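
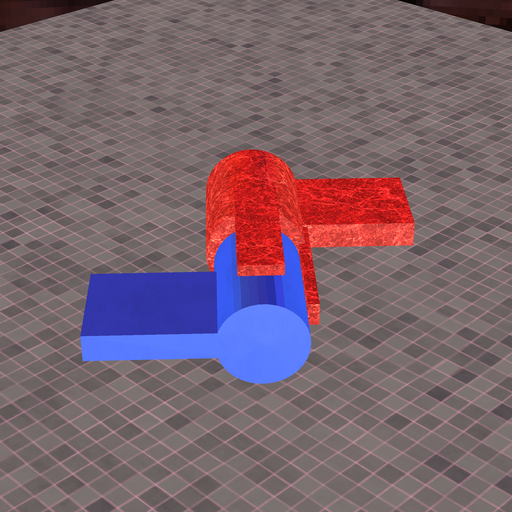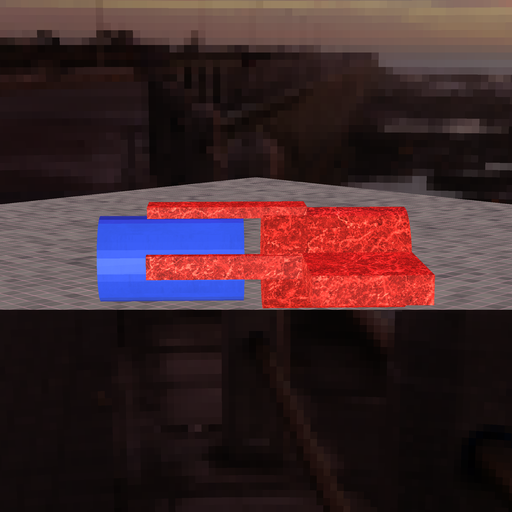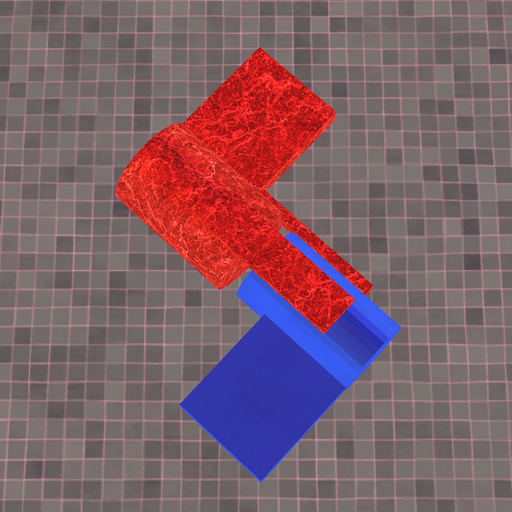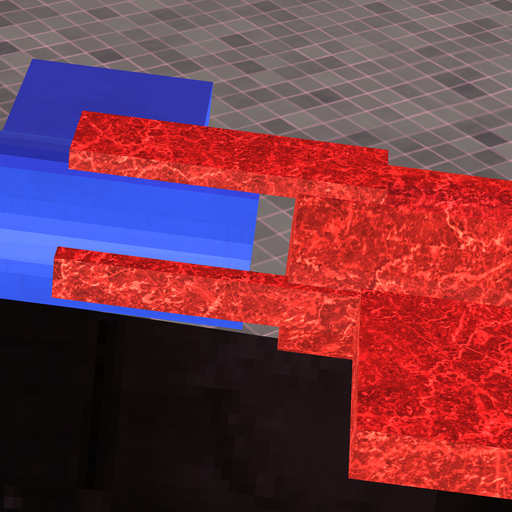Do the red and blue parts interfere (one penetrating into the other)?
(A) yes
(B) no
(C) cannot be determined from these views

(B) no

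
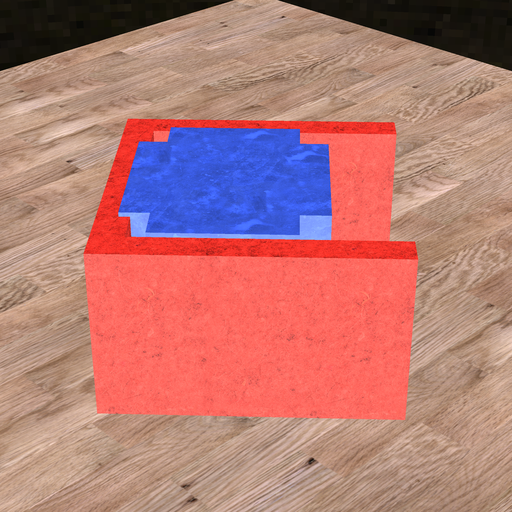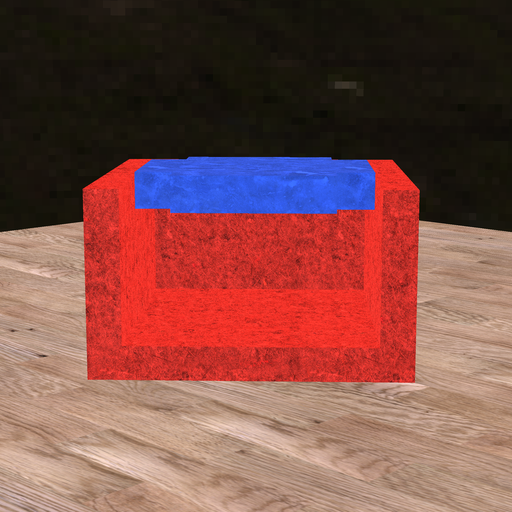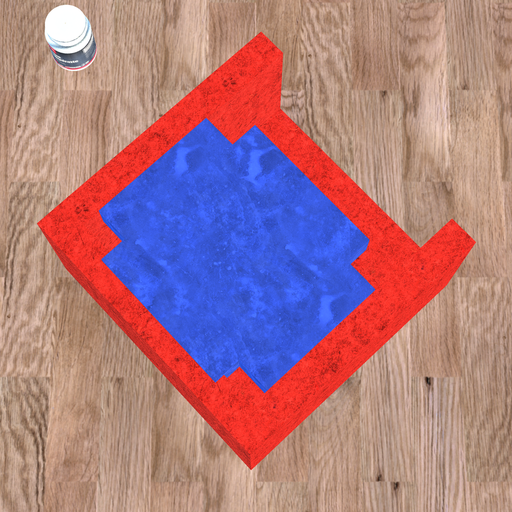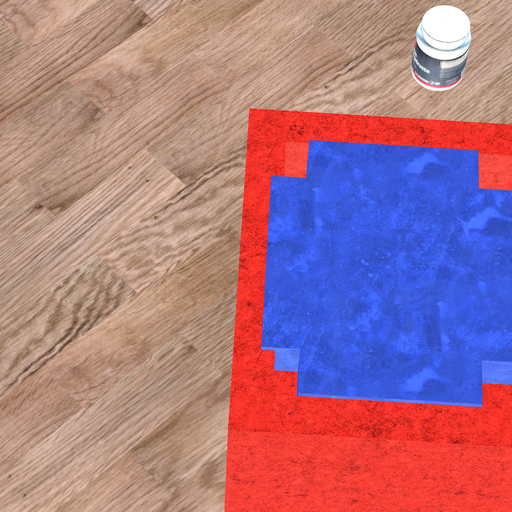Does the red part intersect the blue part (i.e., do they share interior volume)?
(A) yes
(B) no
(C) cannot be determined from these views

(A) yes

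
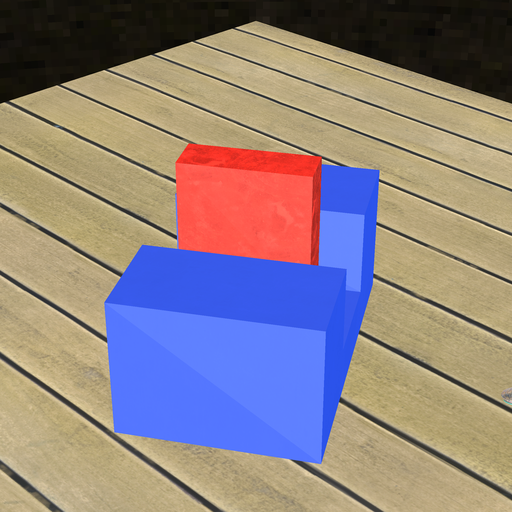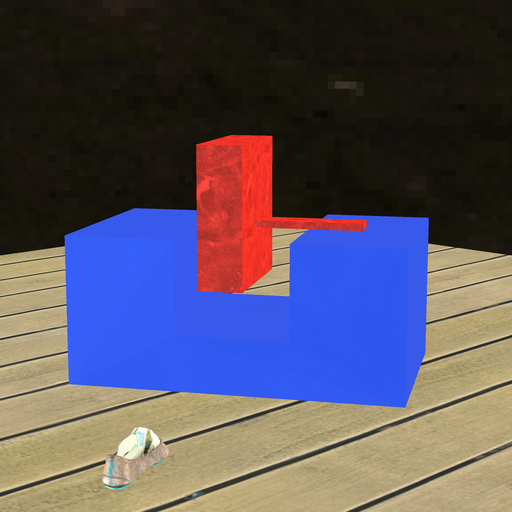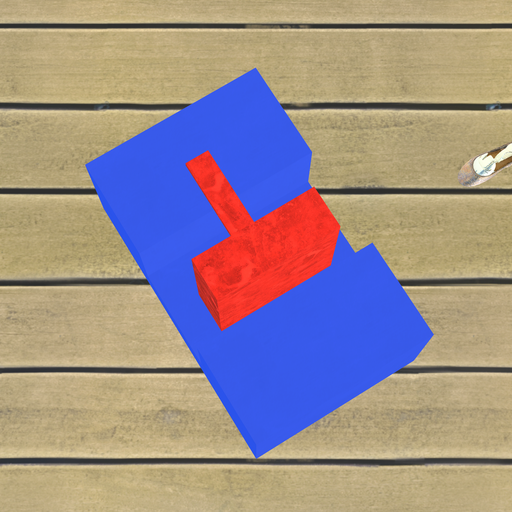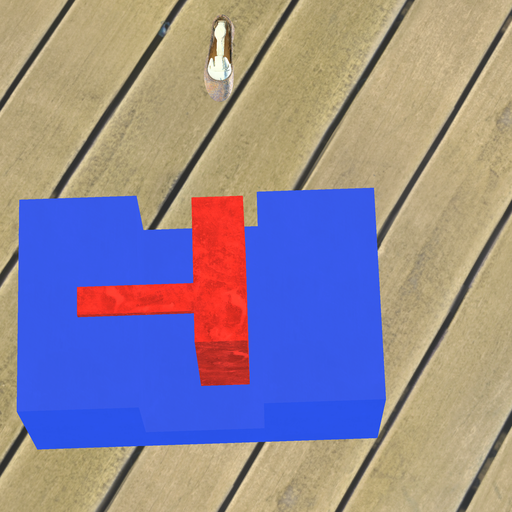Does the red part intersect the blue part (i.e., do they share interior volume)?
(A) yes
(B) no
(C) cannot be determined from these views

(B) no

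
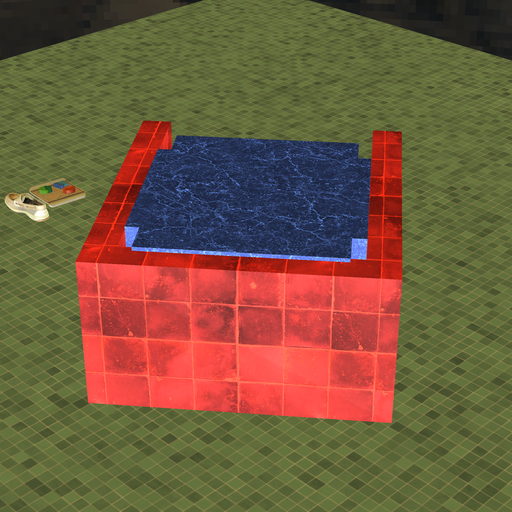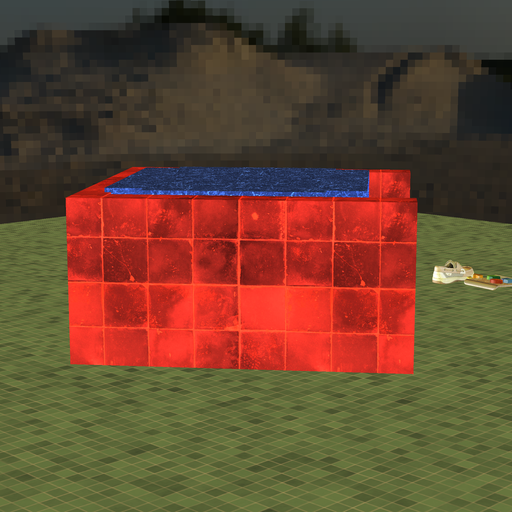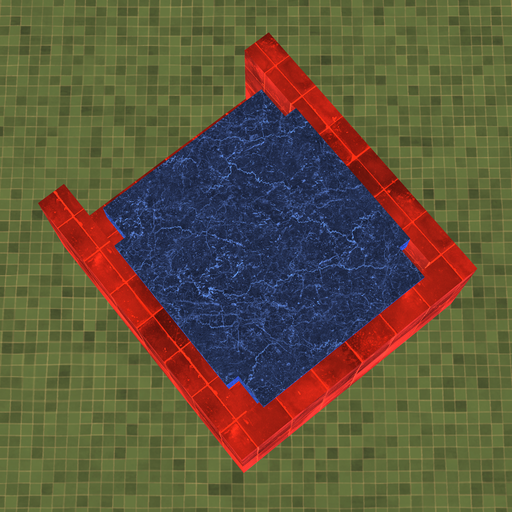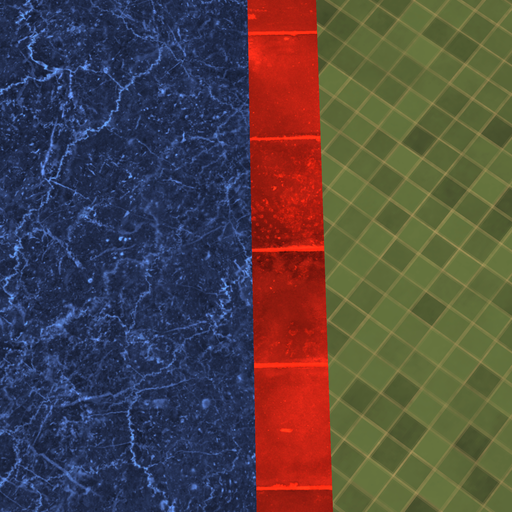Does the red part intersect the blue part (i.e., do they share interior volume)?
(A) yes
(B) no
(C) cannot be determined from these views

(A) yes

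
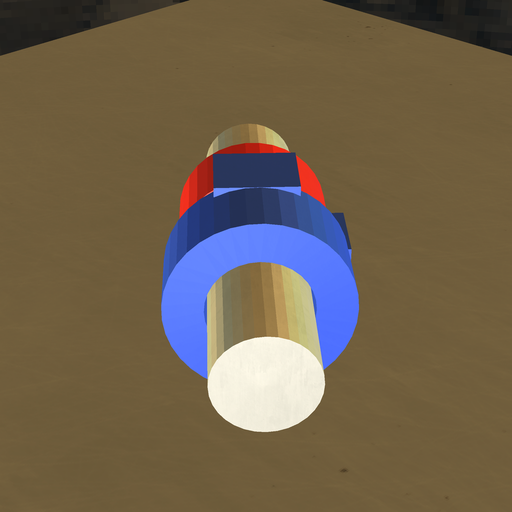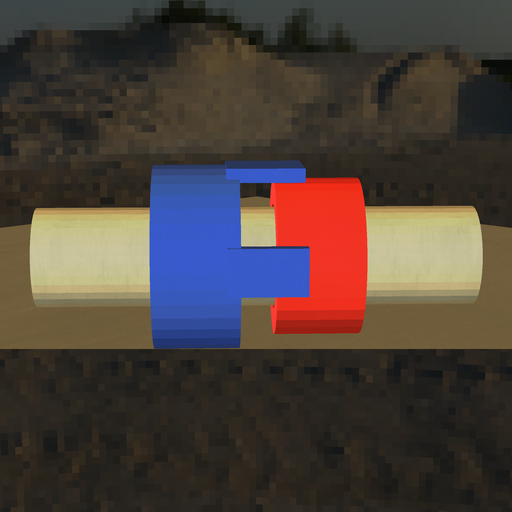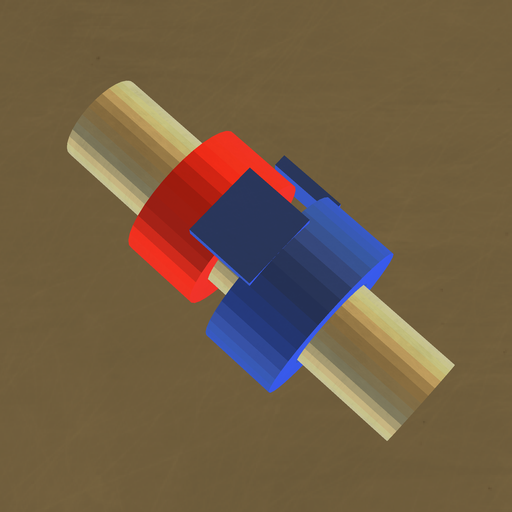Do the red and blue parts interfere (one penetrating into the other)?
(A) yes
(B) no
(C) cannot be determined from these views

(B) no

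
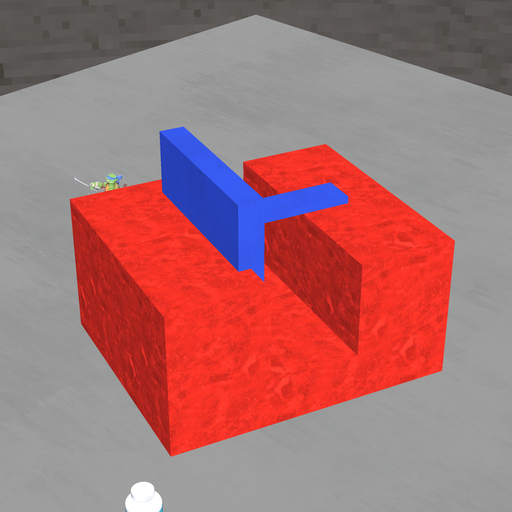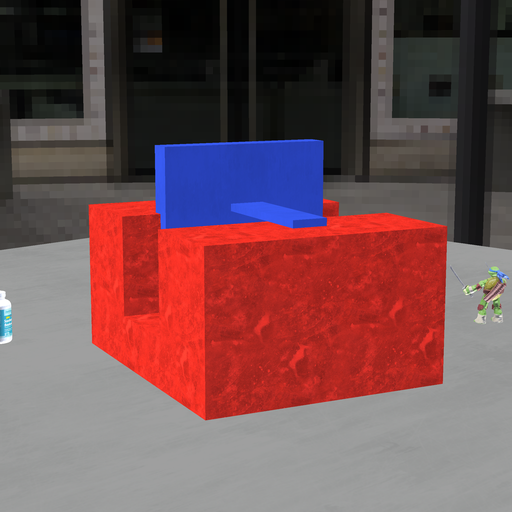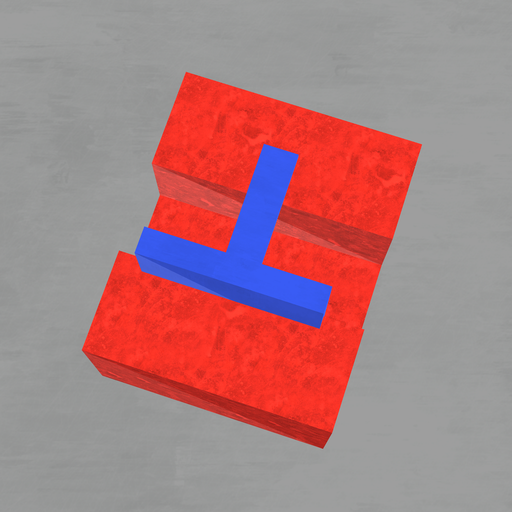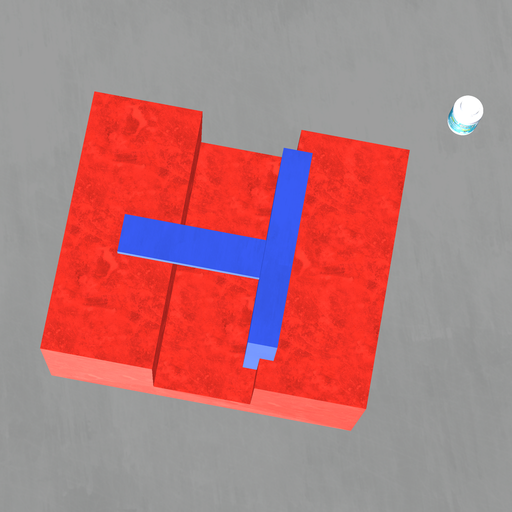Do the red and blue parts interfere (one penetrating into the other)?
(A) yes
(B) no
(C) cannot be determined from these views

(A) yes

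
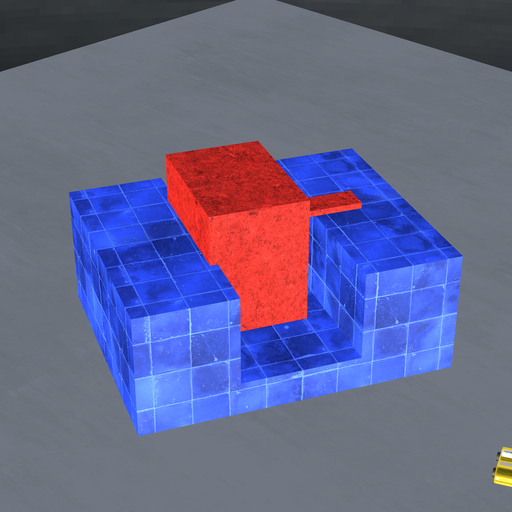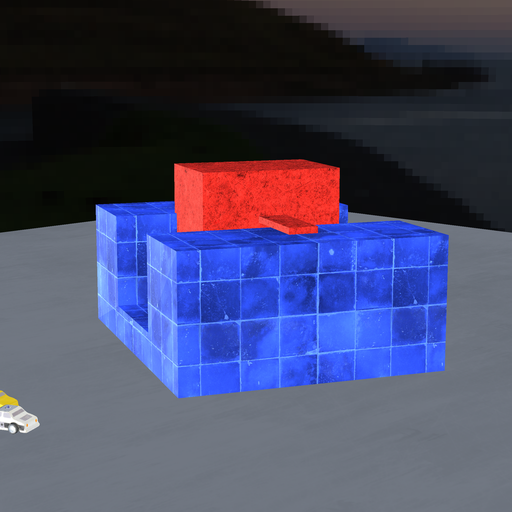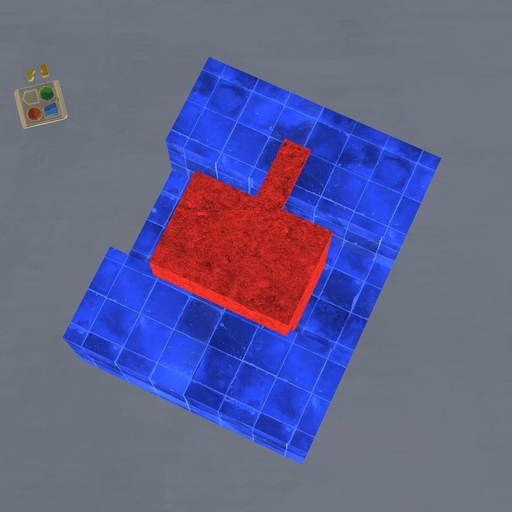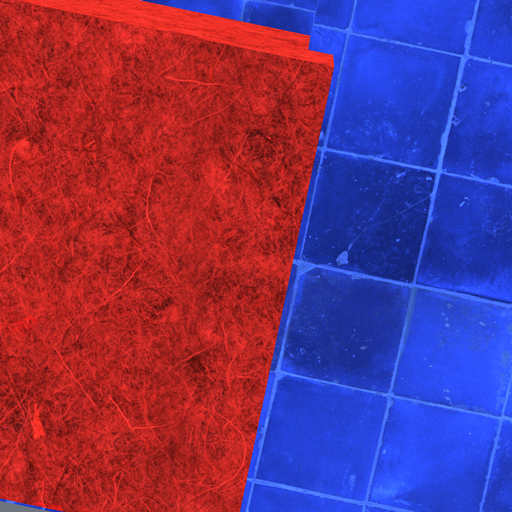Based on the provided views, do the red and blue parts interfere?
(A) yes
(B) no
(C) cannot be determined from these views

(A) yes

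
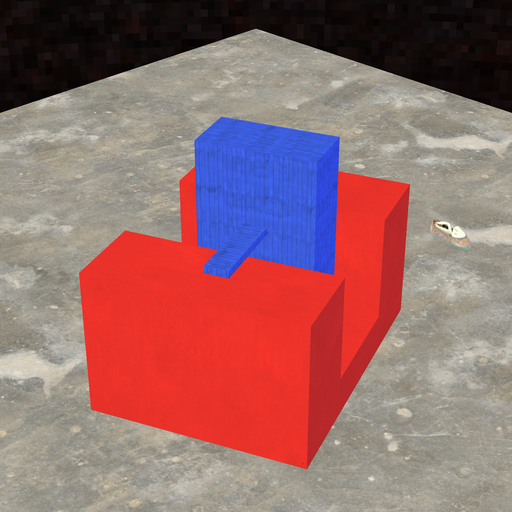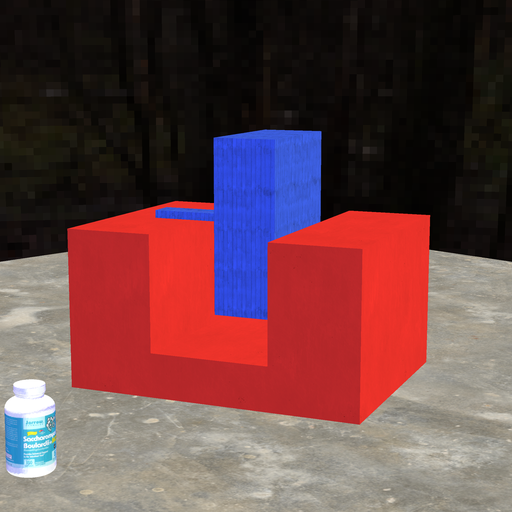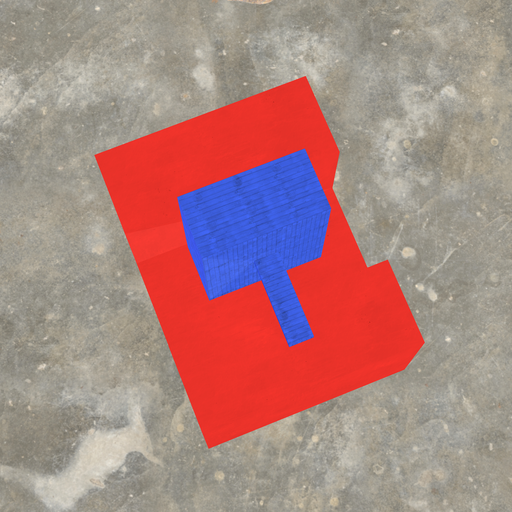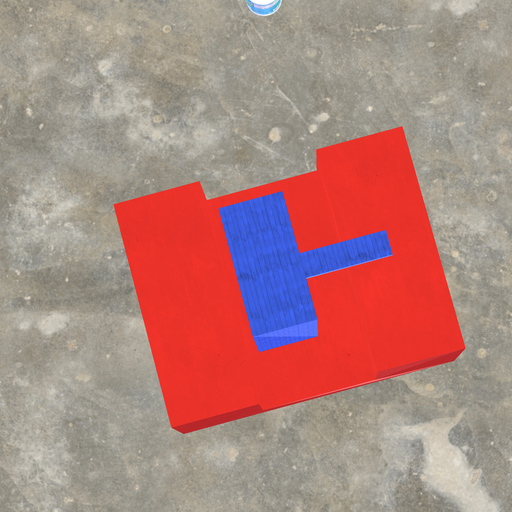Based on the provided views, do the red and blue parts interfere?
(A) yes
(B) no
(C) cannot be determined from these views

(B) no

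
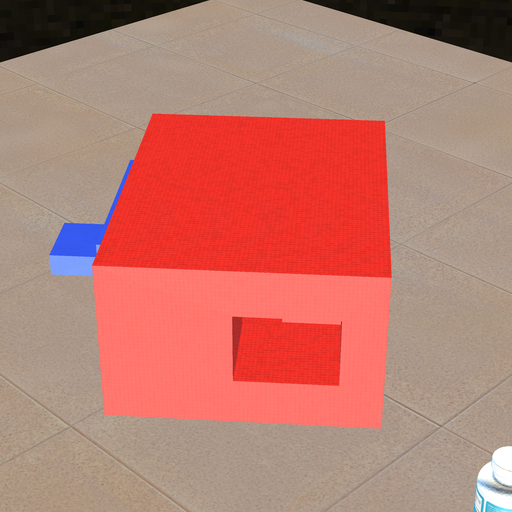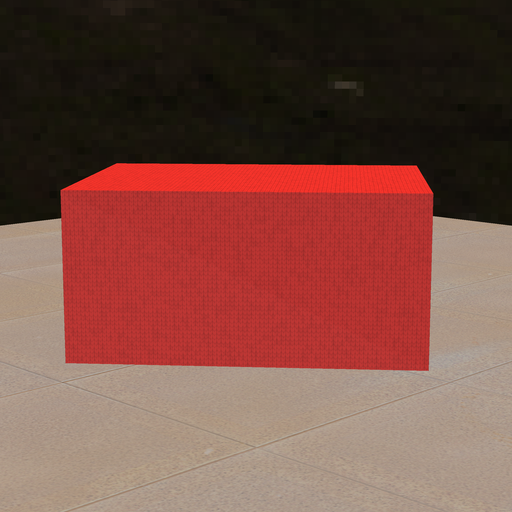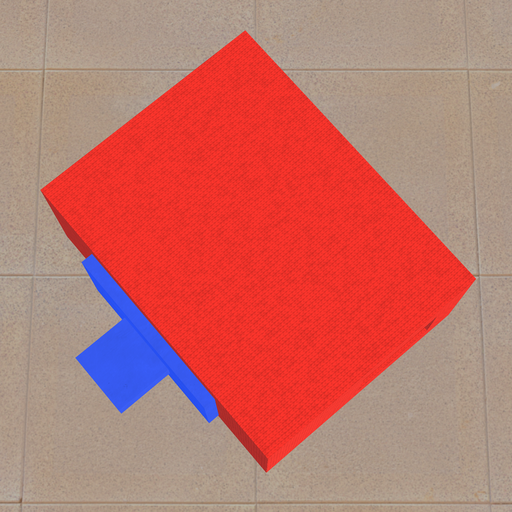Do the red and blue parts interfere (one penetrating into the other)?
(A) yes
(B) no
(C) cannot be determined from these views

(C) cannot be determined from these views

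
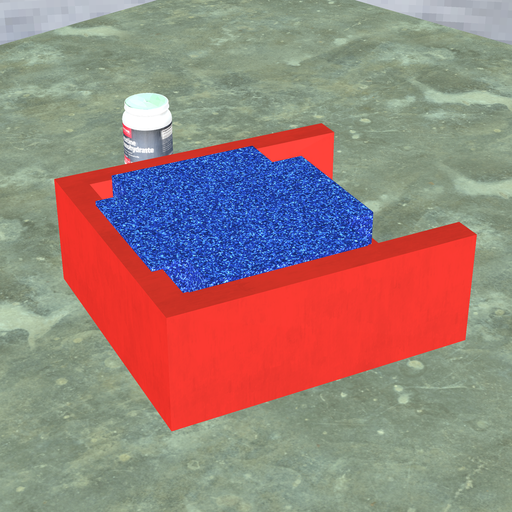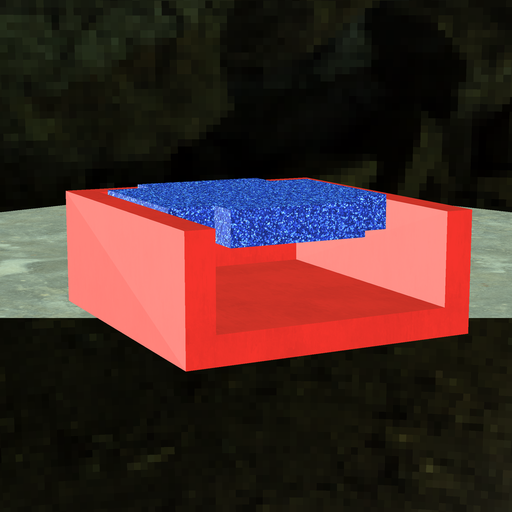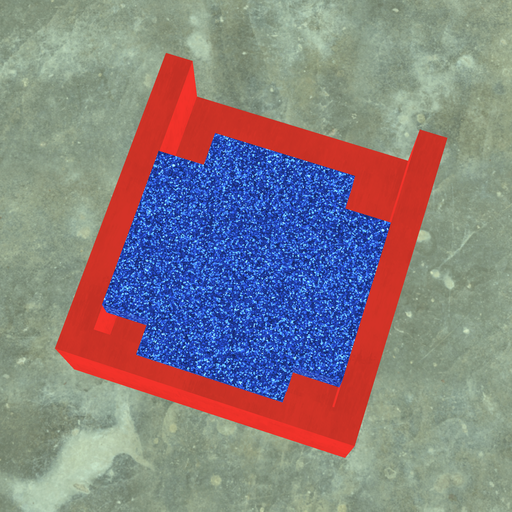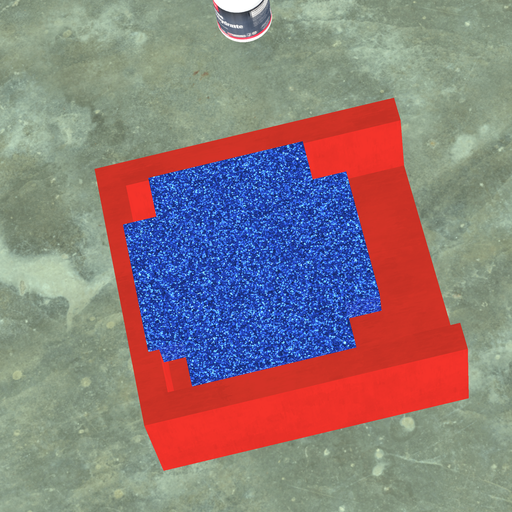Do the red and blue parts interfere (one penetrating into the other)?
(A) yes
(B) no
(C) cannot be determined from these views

(A) yes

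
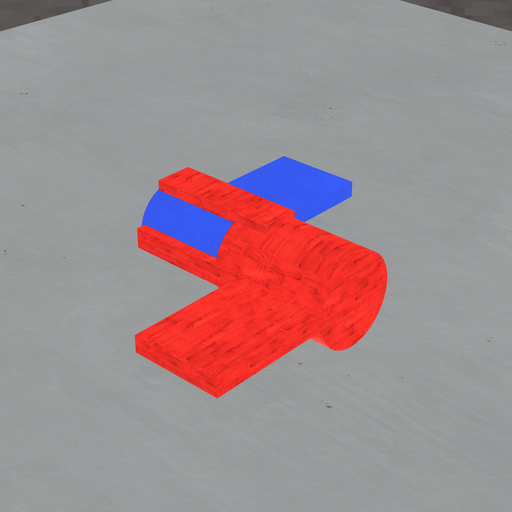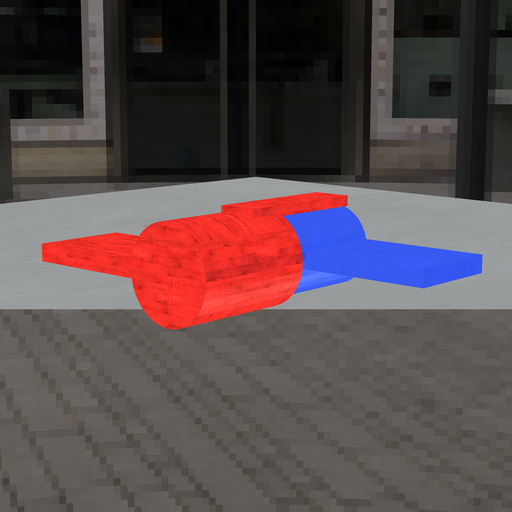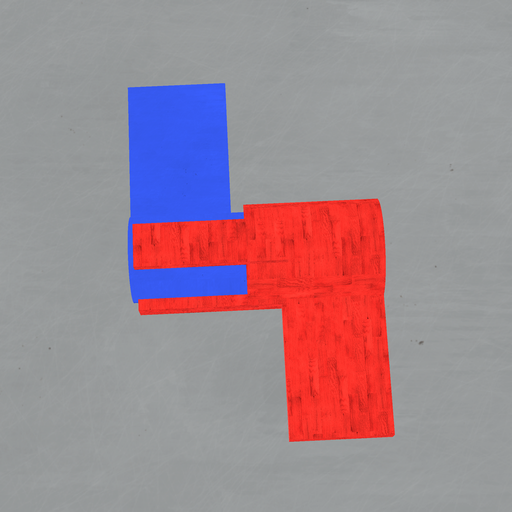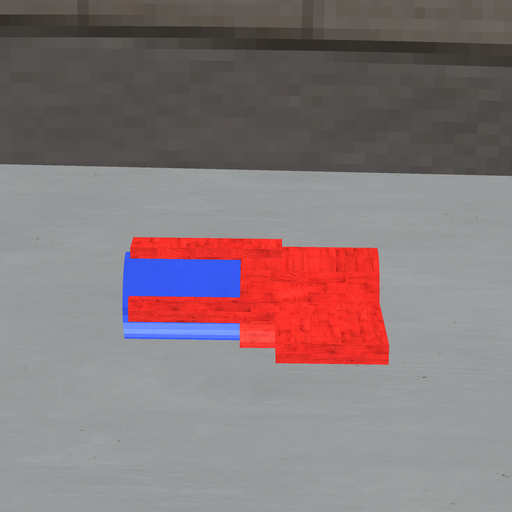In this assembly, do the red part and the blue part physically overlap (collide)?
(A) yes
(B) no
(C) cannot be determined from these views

(A) yes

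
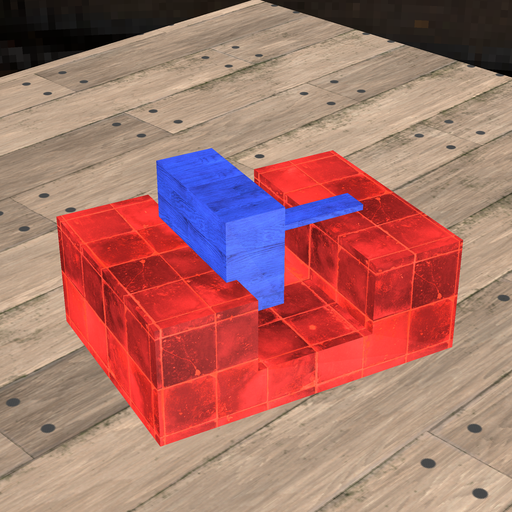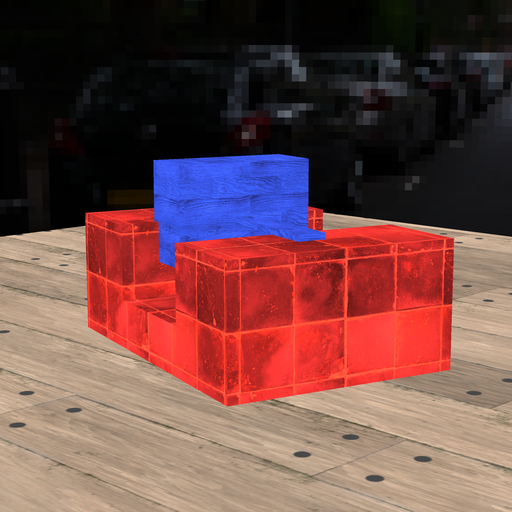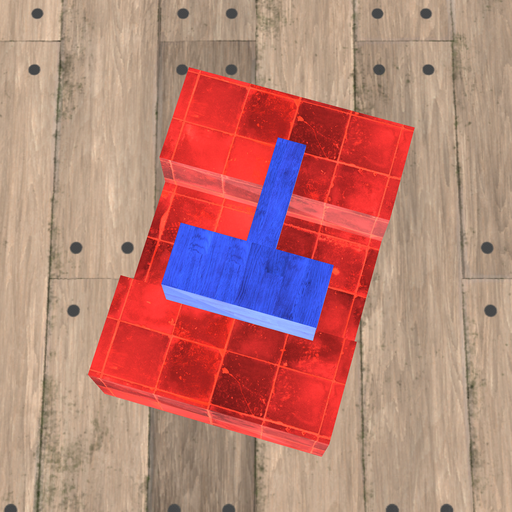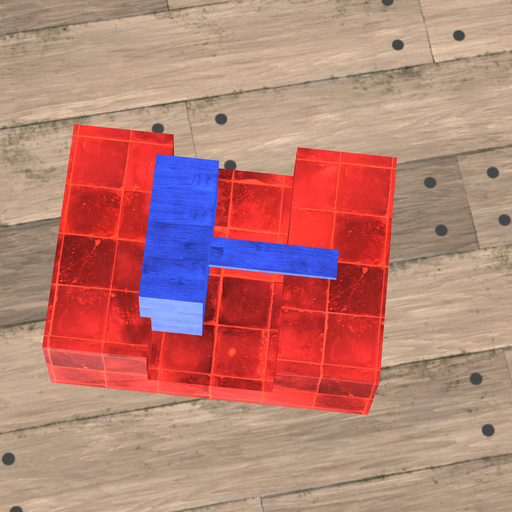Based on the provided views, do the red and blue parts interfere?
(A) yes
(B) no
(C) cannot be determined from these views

(A) yes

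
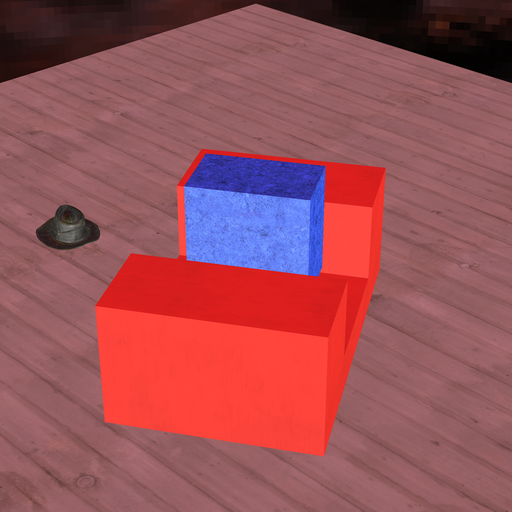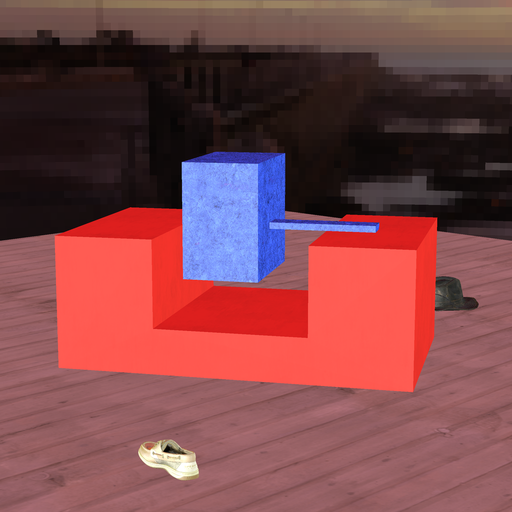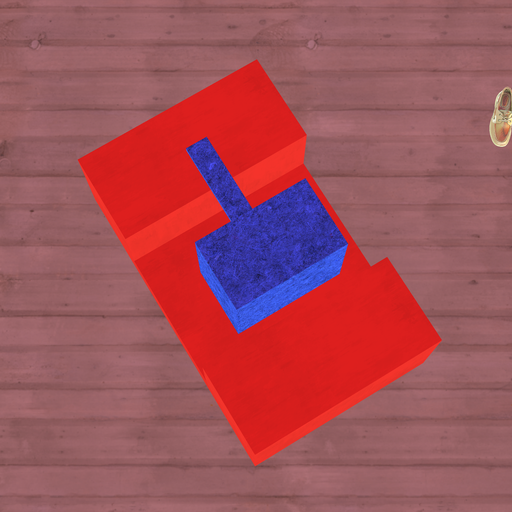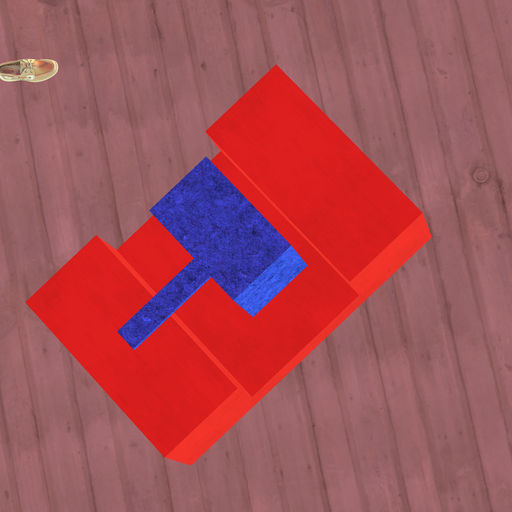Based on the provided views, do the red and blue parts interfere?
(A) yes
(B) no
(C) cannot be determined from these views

(B) no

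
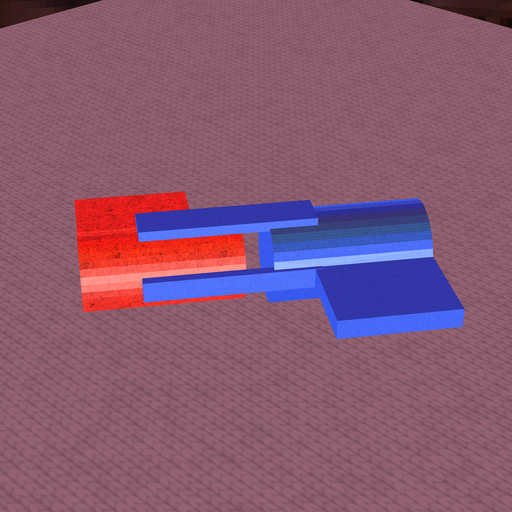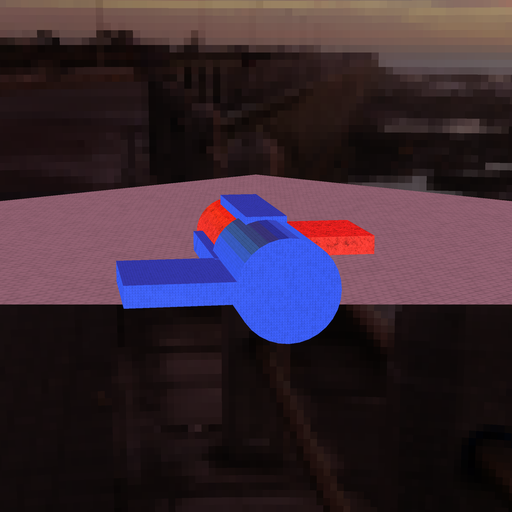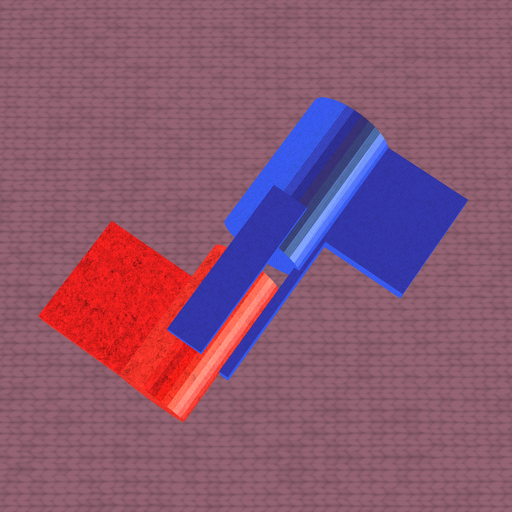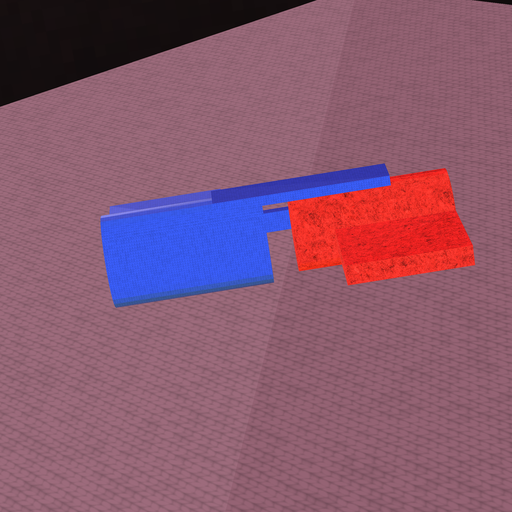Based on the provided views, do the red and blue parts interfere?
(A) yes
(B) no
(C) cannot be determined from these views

(B) no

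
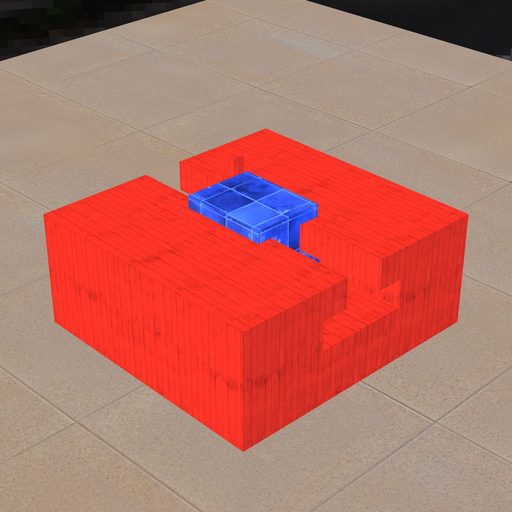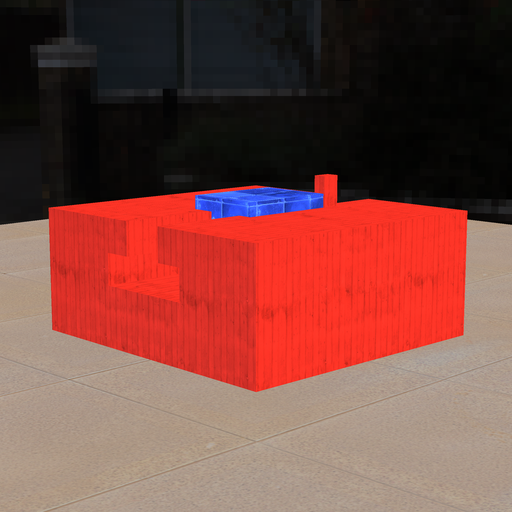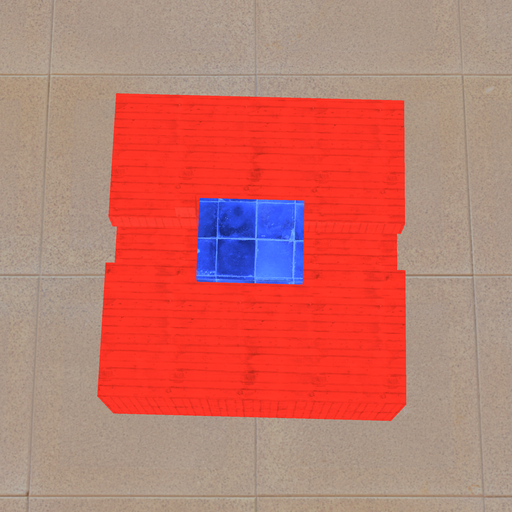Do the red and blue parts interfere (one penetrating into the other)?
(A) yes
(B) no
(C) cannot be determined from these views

(B) no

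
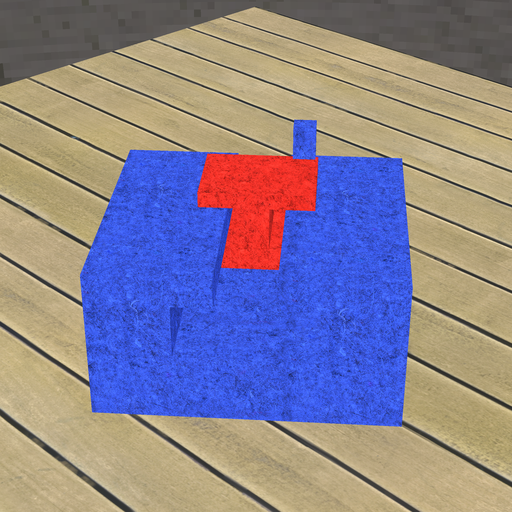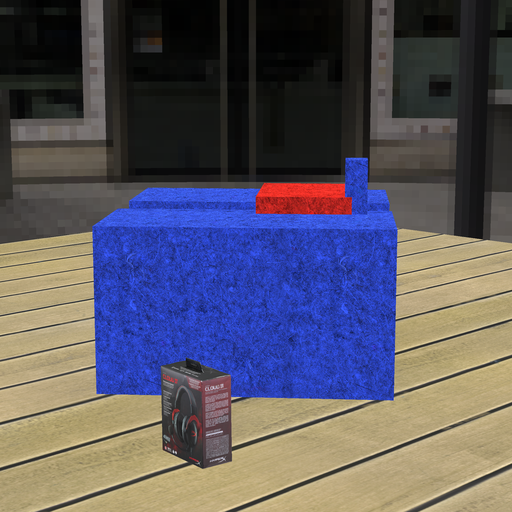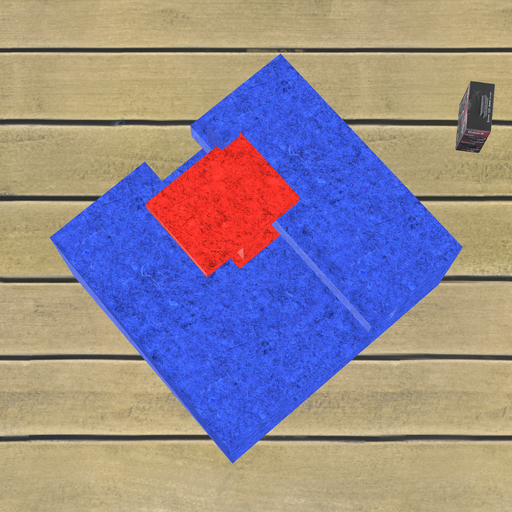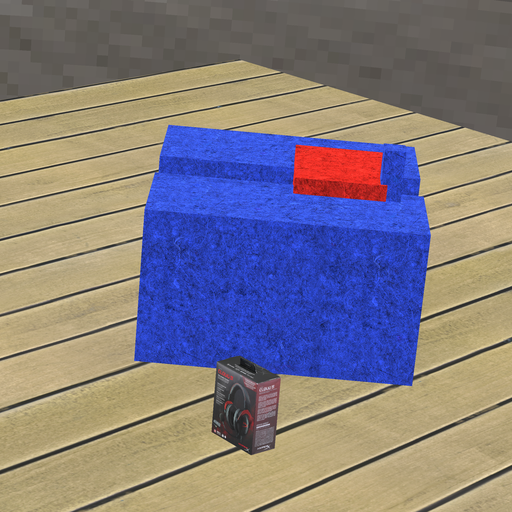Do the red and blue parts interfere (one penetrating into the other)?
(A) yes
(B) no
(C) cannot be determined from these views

(A) yes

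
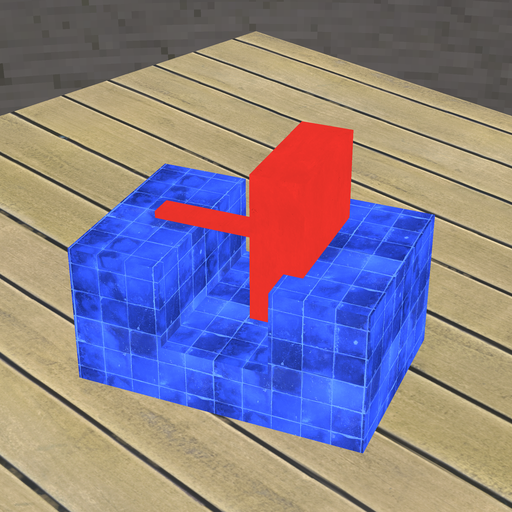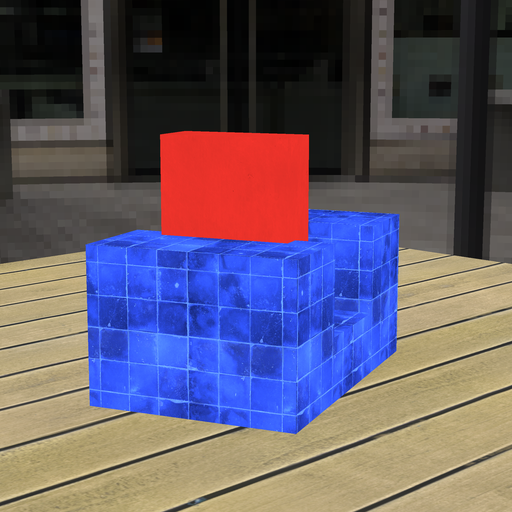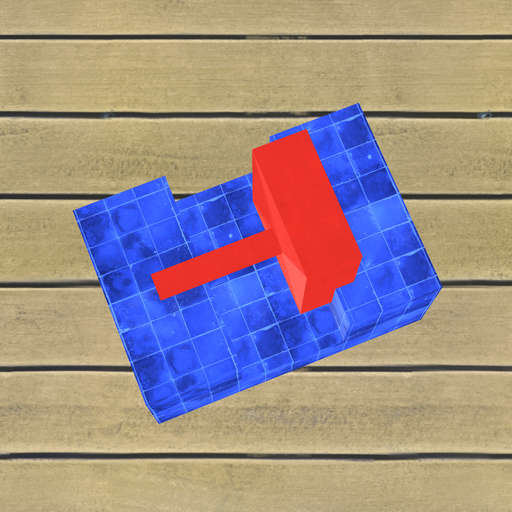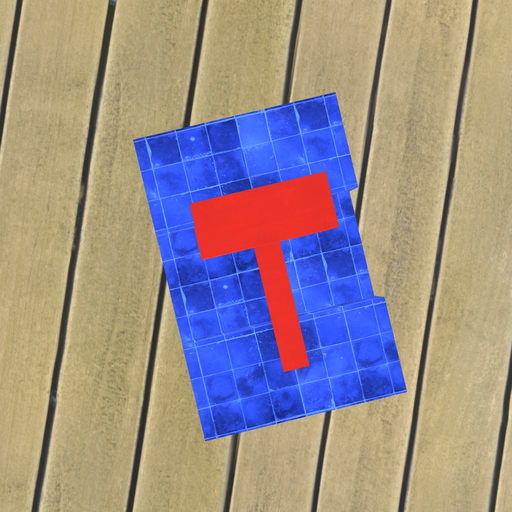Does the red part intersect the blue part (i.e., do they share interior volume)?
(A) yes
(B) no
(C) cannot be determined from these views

(A) yes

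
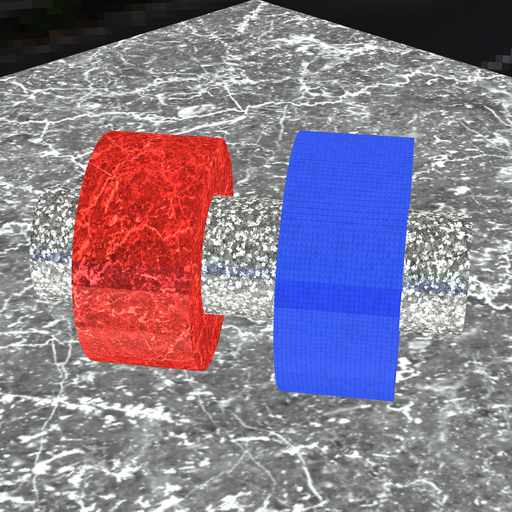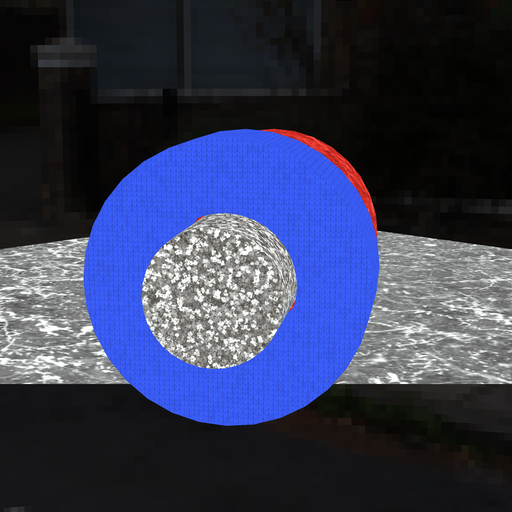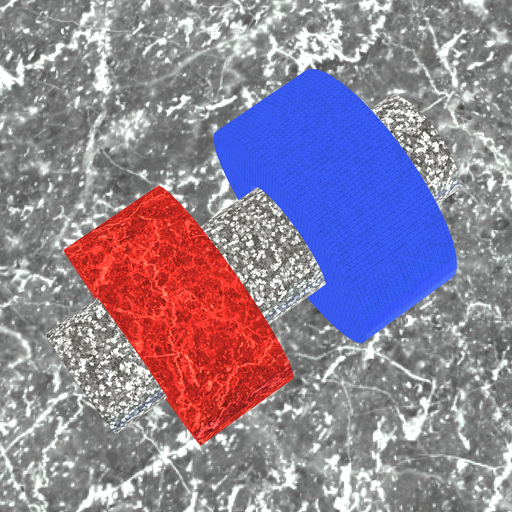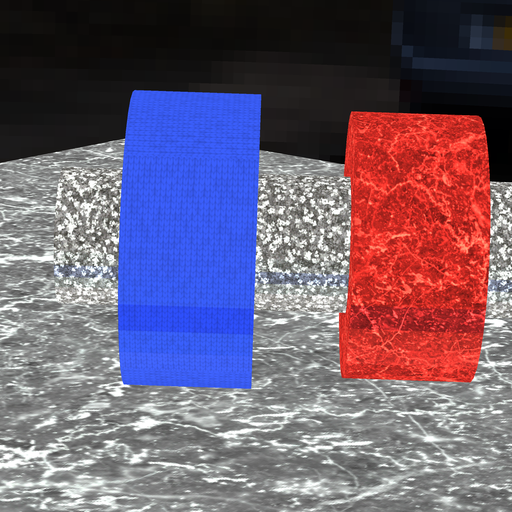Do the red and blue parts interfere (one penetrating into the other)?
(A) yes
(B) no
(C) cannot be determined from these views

(B) no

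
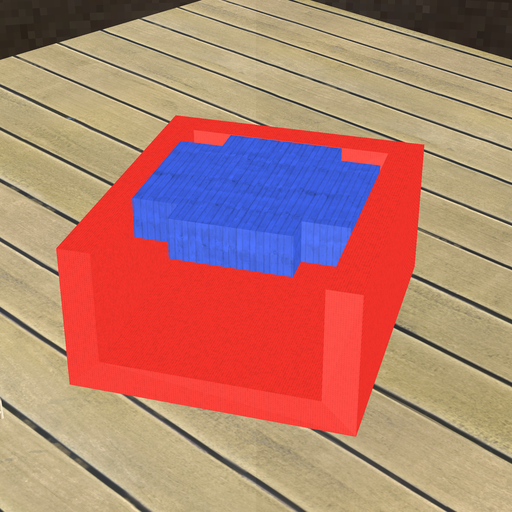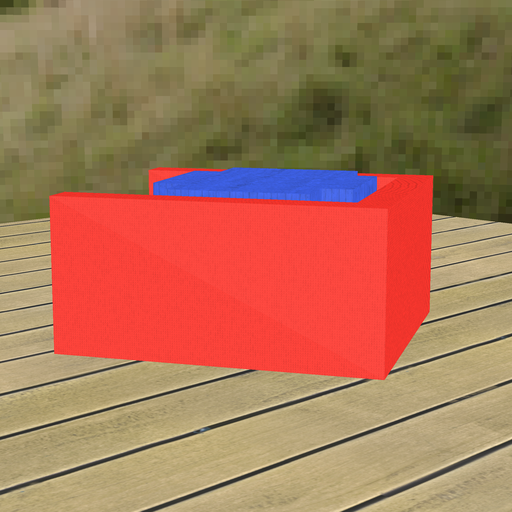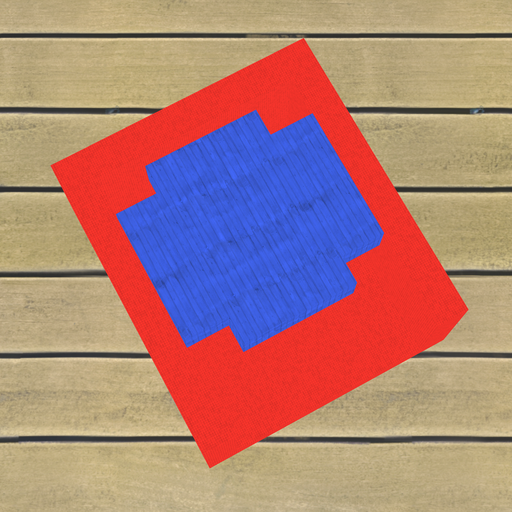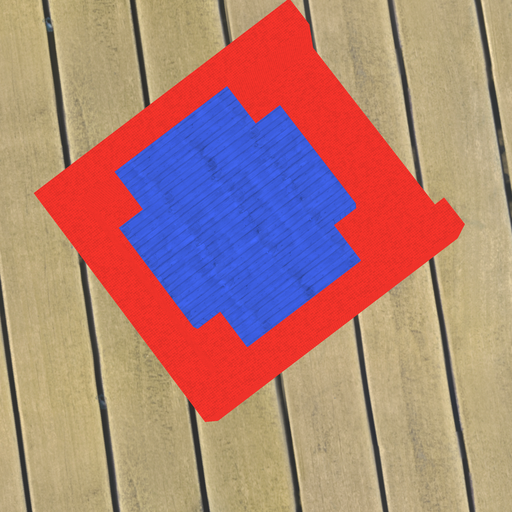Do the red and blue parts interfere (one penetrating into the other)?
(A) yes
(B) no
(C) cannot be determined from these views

(B) no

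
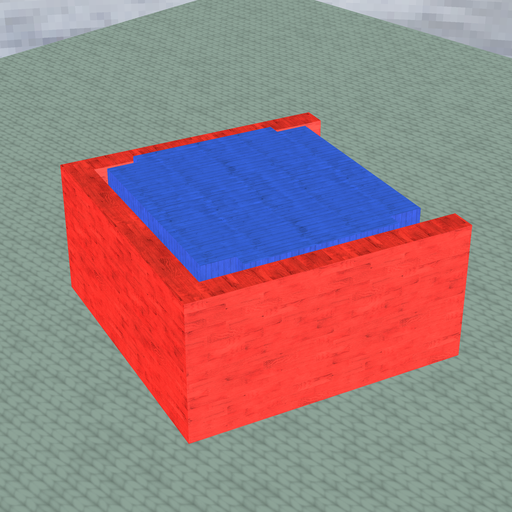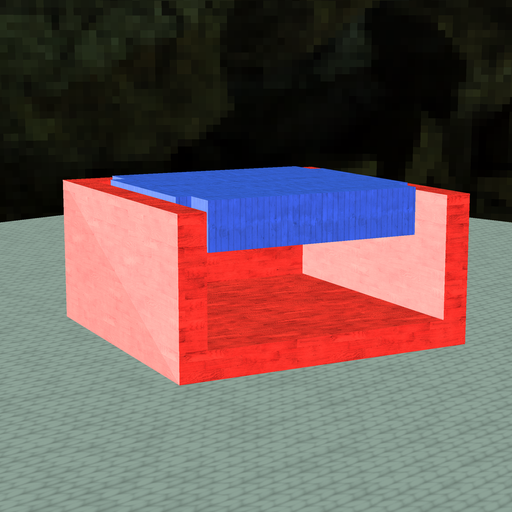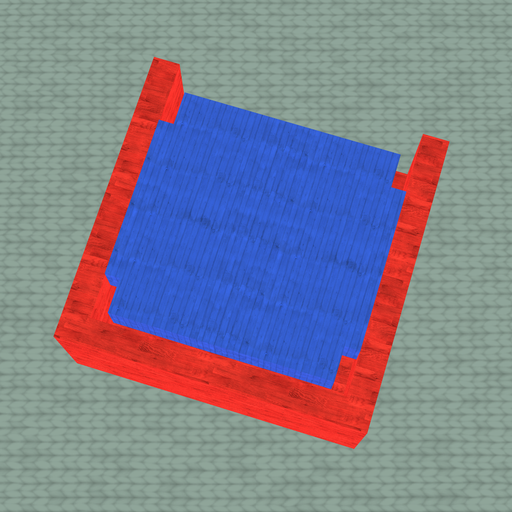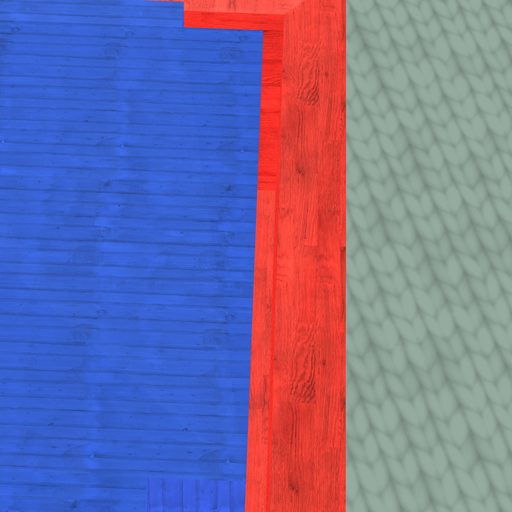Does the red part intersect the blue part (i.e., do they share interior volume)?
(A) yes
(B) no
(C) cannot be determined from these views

(B) no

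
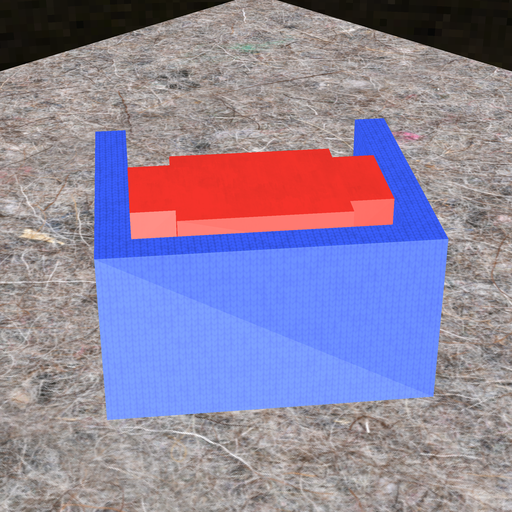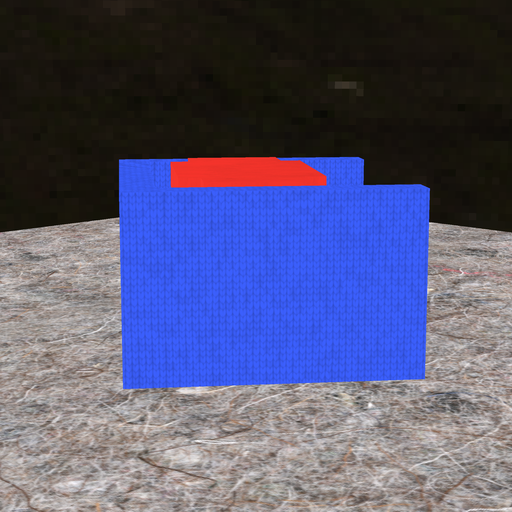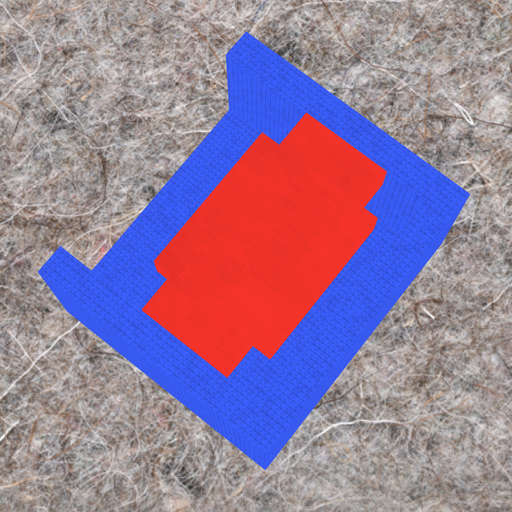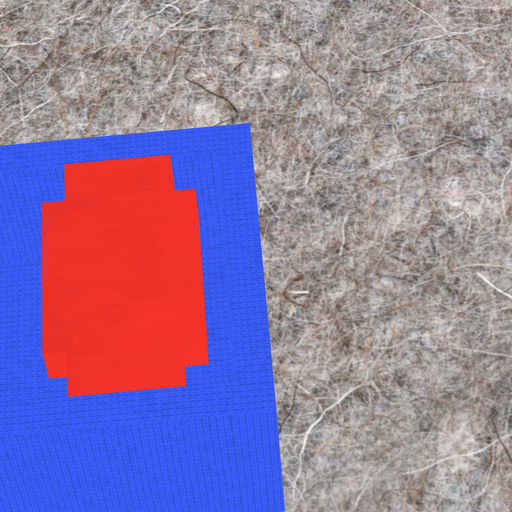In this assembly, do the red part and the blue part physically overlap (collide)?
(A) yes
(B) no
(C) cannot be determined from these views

(B) no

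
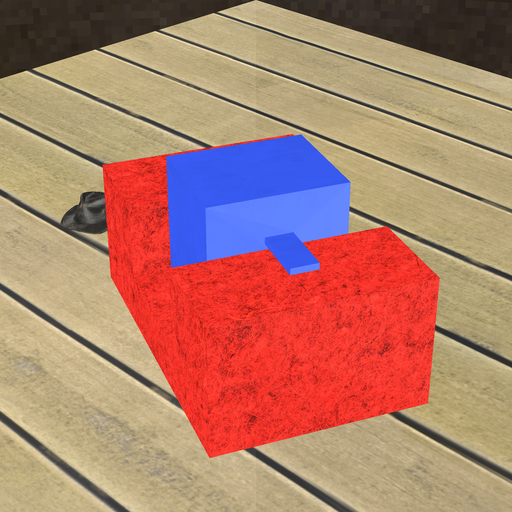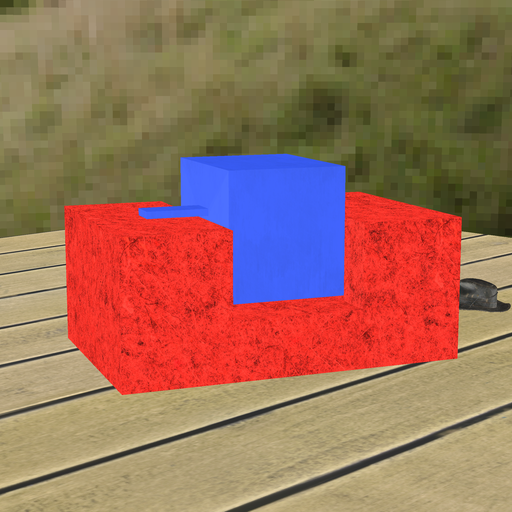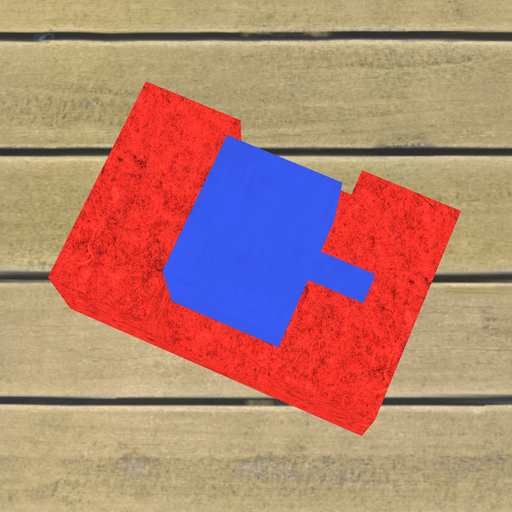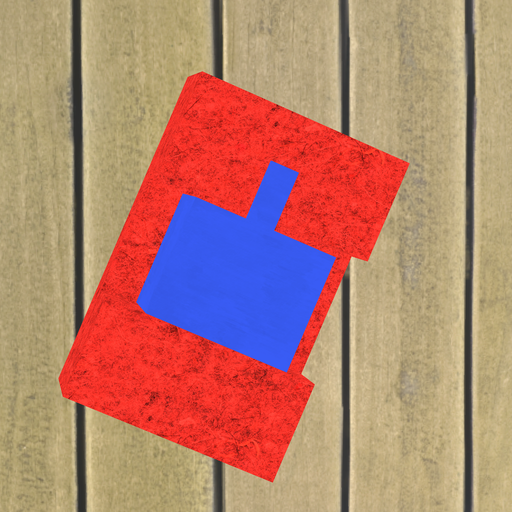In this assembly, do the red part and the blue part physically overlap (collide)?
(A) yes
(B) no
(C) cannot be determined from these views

(B) no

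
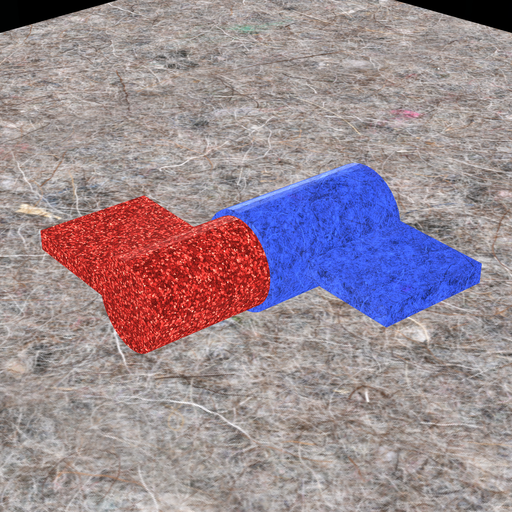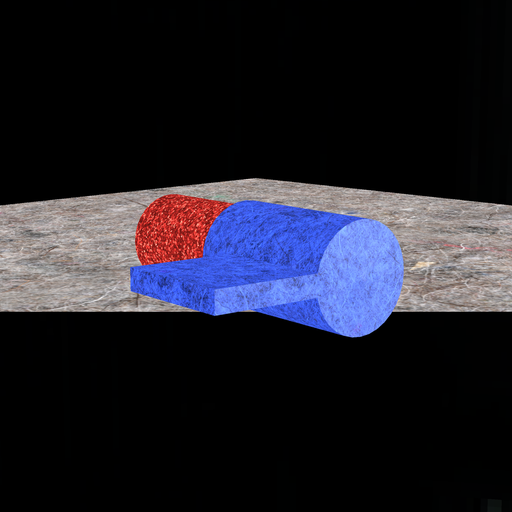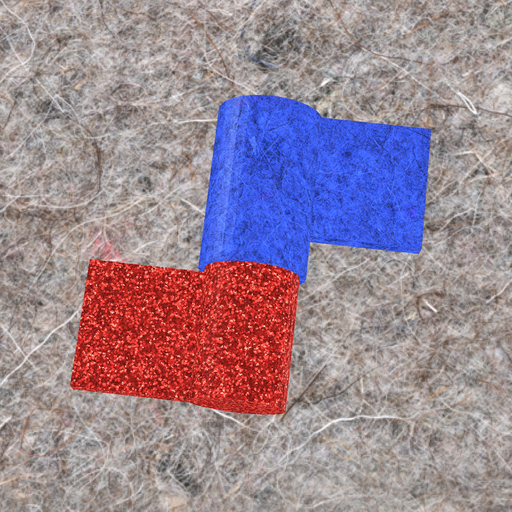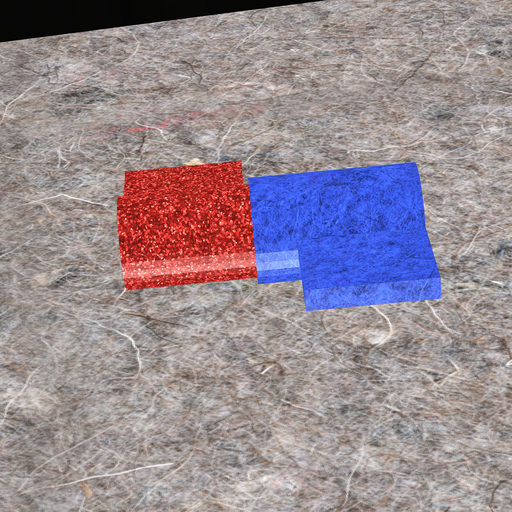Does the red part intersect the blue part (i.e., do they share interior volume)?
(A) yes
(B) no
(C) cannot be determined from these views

(A) yes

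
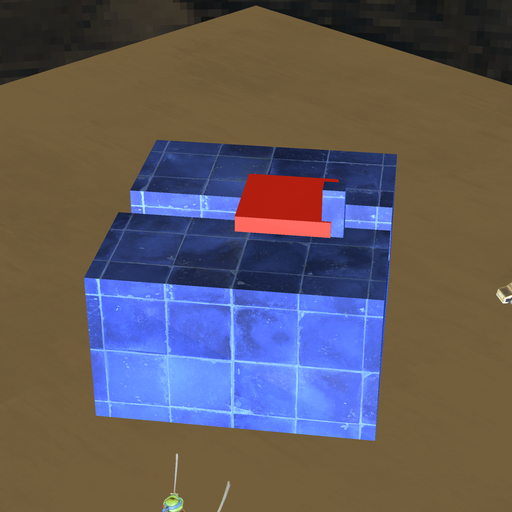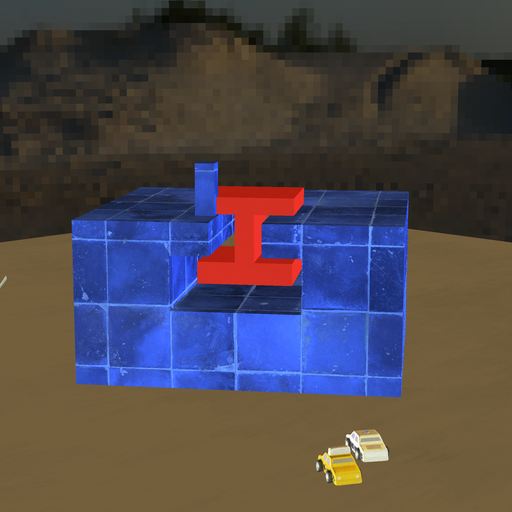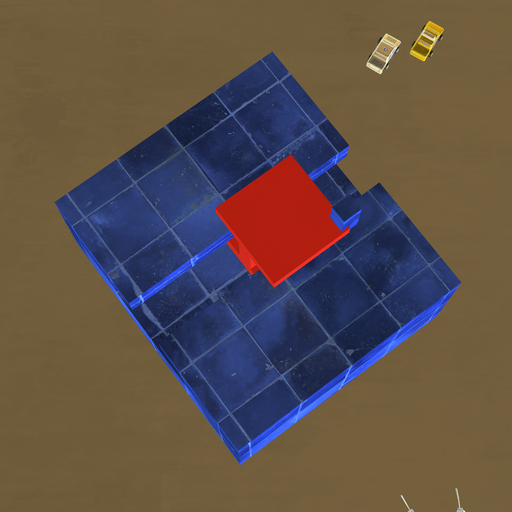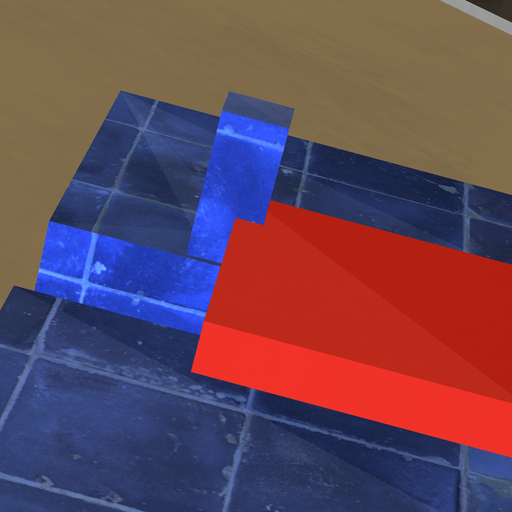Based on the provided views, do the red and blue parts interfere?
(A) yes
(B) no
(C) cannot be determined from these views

(A) yes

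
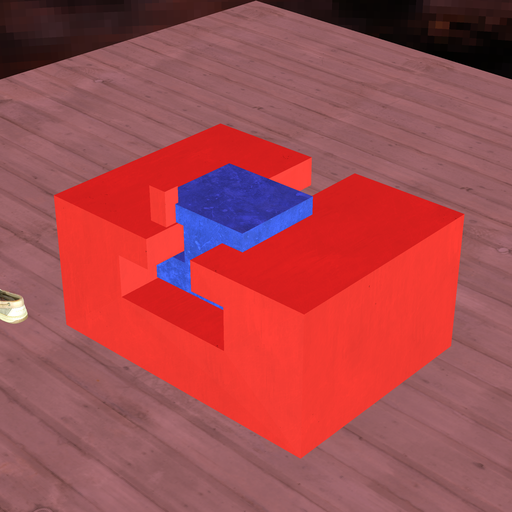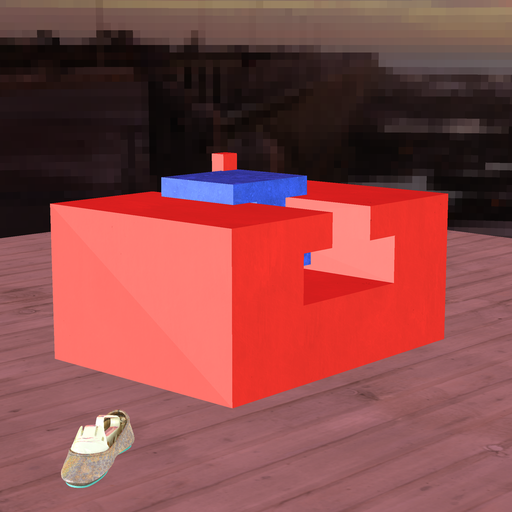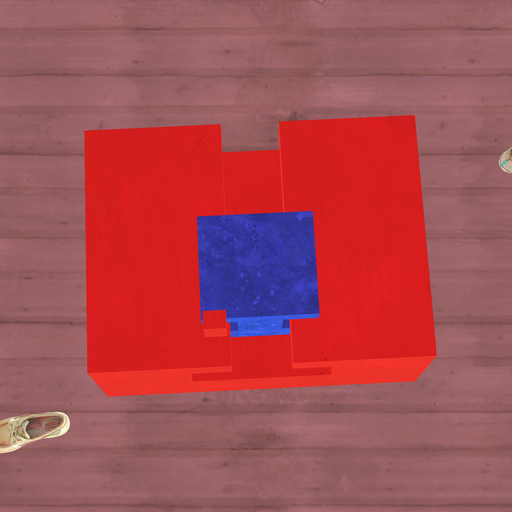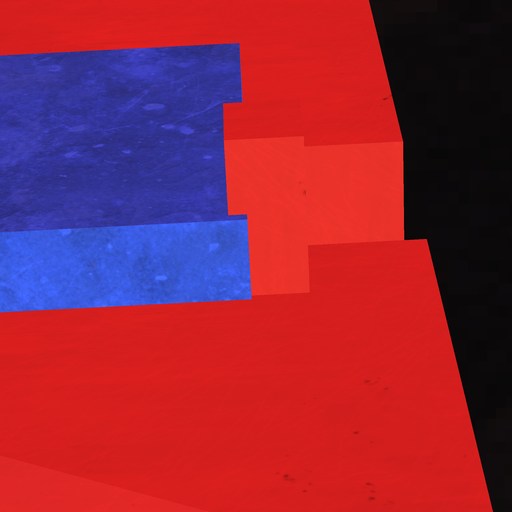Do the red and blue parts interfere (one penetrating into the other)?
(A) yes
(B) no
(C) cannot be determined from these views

(A) yes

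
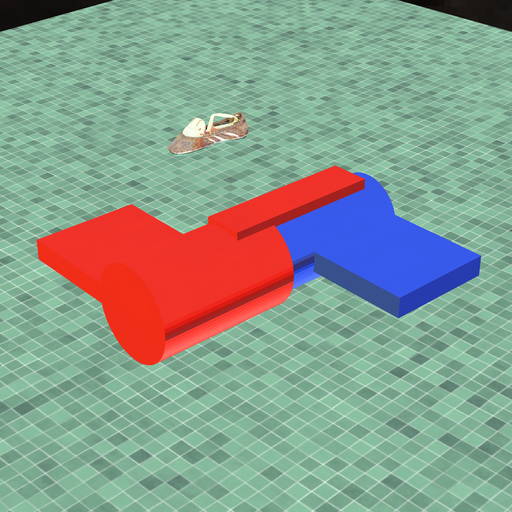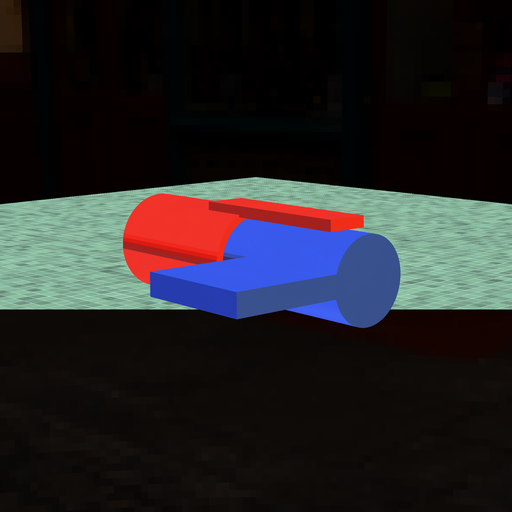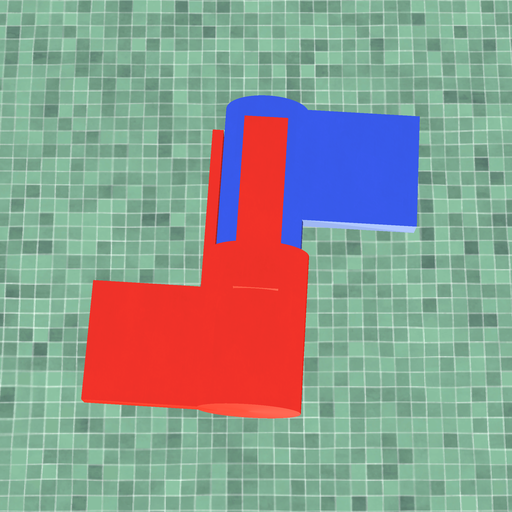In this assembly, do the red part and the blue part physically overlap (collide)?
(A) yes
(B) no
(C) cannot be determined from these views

(C) cannot be determined from these views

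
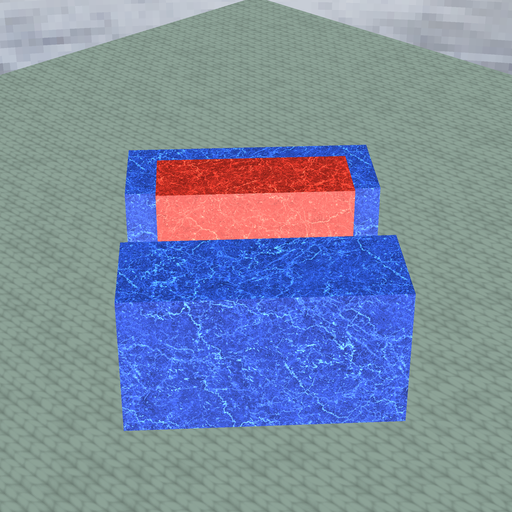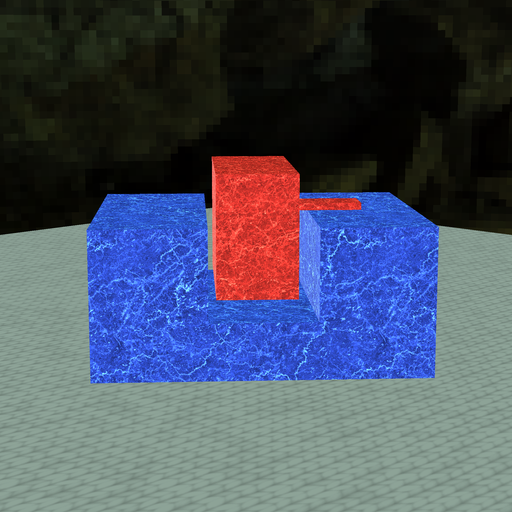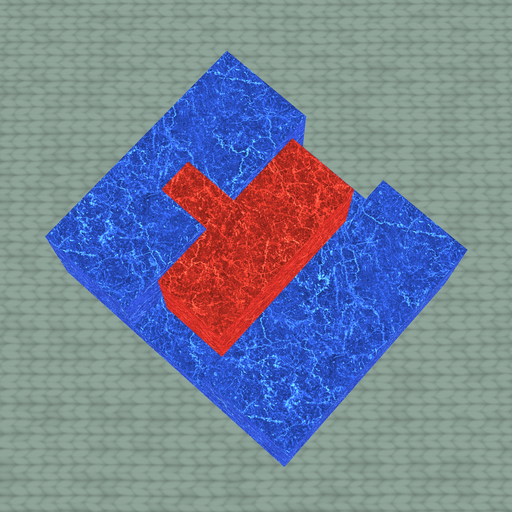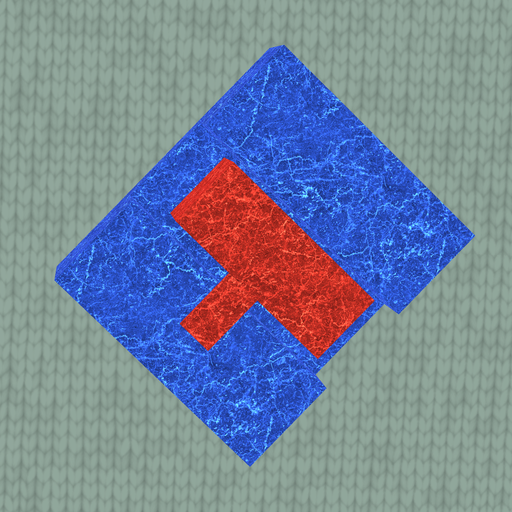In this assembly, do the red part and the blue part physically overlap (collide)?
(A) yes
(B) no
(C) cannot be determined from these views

(B) no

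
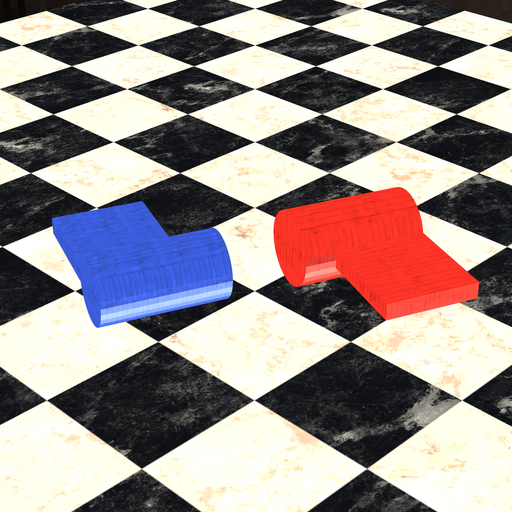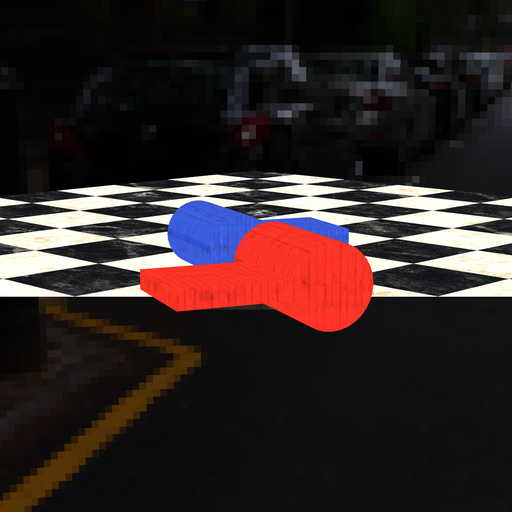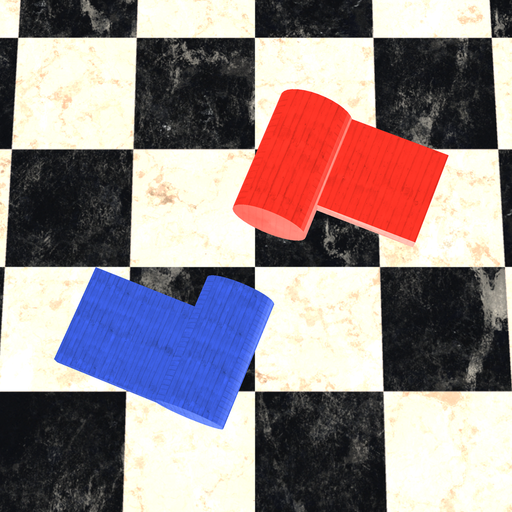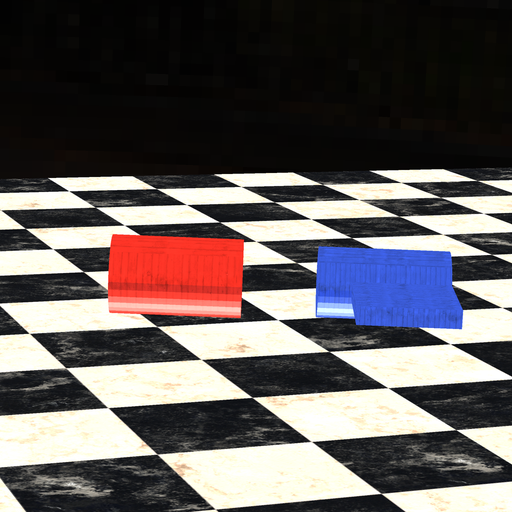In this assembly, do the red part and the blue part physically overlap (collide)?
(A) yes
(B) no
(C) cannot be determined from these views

(B) no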